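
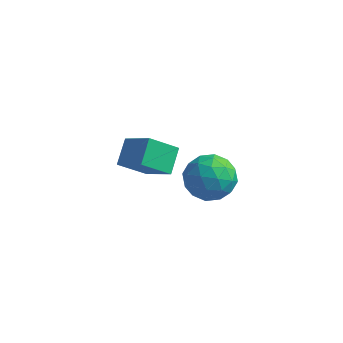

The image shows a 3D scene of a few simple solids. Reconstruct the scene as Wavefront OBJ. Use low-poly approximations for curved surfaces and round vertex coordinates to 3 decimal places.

v -0.706 1.691 -1.489
v -1.636 0.857 -0.554
v -0.888 2.766 -0.71
v -1.819 1.933 0.224
v 0.679 1.227 -0.524
v -0.252 0.394 0.41
v 0.496 2.303 0.254
v -0.434 1.469 1.189
v 3.011 -1.005 2.92
v 4.075 -0.652 2.819
v 3.605 -2.688 3.281
v 4.669 -2.335 3.18
v 4.043 -1.993 4.05
v 3.676 -0.953 3.827
v 4.004 -2.387 2.273
v 3.637 -1.347 2.05
v 4.688 -1.506 2.419
v 4.712 -1.262 3.517
v 2.968 -2.078 2.583
v 2.992 -1.834 3.681
v 3.491 -0.681 2.838
v 4.189 -2.659 3.262
v 3.821 -2.458 3.773
v 4.446 -2.251 3.714
v 3.256 -0.858 3.431
v 3.881 -0.65 3.371
v 3.862 -1.439 4.094
v 3.799 -2.69 2.729
v 4.424 -2.482 2.669
v 3.234 -1.089 2.386
v 3.859 -0.882 2.327
v 3.818 -1.901 2.006
v 4.477 -0.975 2.544
v 4.826 -1.964 2.755
v 4.435 -1.995 2.222
v 4.22 -1.383 2.092
v 4.491 -0.832 3.189
v 4.84 -1.821 3.401
v 4.472 -1.62 3.912
v 4.256 -1.009 3.781
v 4.851 -1.334 2.954
v 2.84 -1.519 2.699
v 3.189 -2.508 2.911
v 3.424 -2.331 2.319
v 3.208 -1.72 2.188
v 2.854 -1.376 3.345
v 3.203 -2.365 3.556
v 3.46 -1.957 4.008
v 3.245 -1.345 3.878
v 2.829 -2.006 3.146
f 2 4 1
f 5 2 1
f 1 4 3
f 3 5 1
f 2 8 4
f 6 2 5
f 6 8 2
f 4 8 3
f 7 5 3
f 3 8 7
f 7 6 5
f 8 6 7
f 9 46 25
f 46 20 49
f 25 49 14
f 46 49 25
f 9 25 21
f 25 14 26
f 21 26 10
f 25 26 21
f 9 21 30
f 21 10 31
f 30 31 16
f 21 31 30
f 9 30 42
f 30 16 45
f 42 45 19
f 30 45 42
f 9 42 46
f 42 19 50
f 46 50 20
f 42 50 46
f 10 26 37
f 26 14 40
f 37 40 18
f 26 40 37
f 14 49 27
f 49 20 48
f 27 48 13
f 49 48 27
f 20 50 47
f 50 19 43
f 47 43 11
f 50 43 47
f 19 45 44
f 45 16 32
f 44 32 15
f 45 32 44
f 16 31 36
f 31 10 33
f 36 33 17
f 31 33 36
f 12 38 24
f 38 18 39
f 24 39 13
f 38 39 24
f 12 24 22
f 24 13 23
f 22 23 11
f 24 23 22
f 12 22 29
f 22 11 28
f 29 28 15
f 22 28 29
f 12 29 34
f 29 15 35
f 34 35 17
f 29 35 34
f 12 34 38
f 34 17 41
f 38 41 18
f 34 41 38
f 13 39 27
f 39 18 40
f 27 40 14
f 39 40 27
f 11 23 47
f 23 13 48
f 47 48 20
f 23 48 47
f 15 28 44
f 28 11 43
f 44 43 19
f 28 43 44
f 17 35 36
f 35 15 32
f 36 32 16
f 35 32 36
f 18 41 37
f 41 17 33
f 37 33 10
f 41 33 37



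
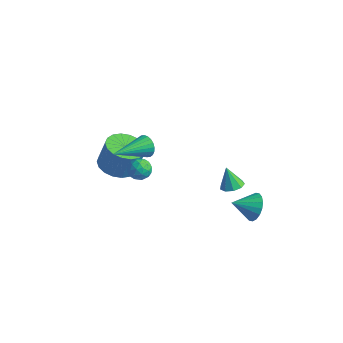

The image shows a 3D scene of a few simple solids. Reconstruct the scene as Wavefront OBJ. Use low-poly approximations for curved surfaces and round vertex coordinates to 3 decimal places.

v -3.569 -1.632 -0.742
v -2.848 -0.917 -1.045
v -2.529 -0.593 0.479
v -3.251 -1.308 0.782
v -3.243 -0.662 -1.017
v -2.925 -0.337 0.507
v -3.704 -0.599 -0.934
v -3.385 -0.274 0.59
v -4.137 -0.74 -0.813
v -3.819 -0.415 0.71
v -4.458 -1.058 -0.678
v -4.14 -0.734 0.845
v -4.603 -1.49 -0.556
v -4.285 -1.166 0.968
v -4.543 -1.95 -0.47
v -4.225 -1.626 1.053
v -4.291 -2.347 -0.439
v -3.972 -2.023 1.085
v -3.895 -2.603 -0.467
v -3.577 -2.278 1.057
v -3.435 -2.666 -0.55
v -3.116 -2.341 0.974
v -3.001 -2.525 -0.67
v -2.683 -2.2 0.853
v -2.68 -2.206 -0.805
v -2.362 -1.882 0.718
v -2.535 -1.774 -0.928
v -2.217 -1.45 0.596
v -2.595 -1.314 -1.013
v -2.277 -0.99 0.51
v -0.893 -2.092 1.168
v -0.377 -2.456 1.368
v -1.563 -2.864 1.492
v -1.047 -3.228 1.692
v -1.204 -2.671 2.015
v -0.791 -2.194 1.814
v -1.149 -3.126 1.046
v -0.736 -2.649 0.845
v -0.535 -3.095 1.293
v -0.569 -2.814 1.891
v -1.371 -2.506 0.969
v -1.405 -2.225 1.567
v -0.576 -2.207 1.239
v -1.364 -3.113 1.621
v -1.456 -2.786 1.81
v -1.153 -3 1.928
v -0.819 -2.052 1.502
v -0.516 -2.266 1.619
v -1.002 -2.393 1.999
v -1.424 -3.054 1.241
v -1.121 -3.268 1.358
v -0.787 -2.32 0.932
v -0.484 -2.534 1.05
v -0.938 -2.927 0.861
v -0.366 -2.796 1.313
v -0.76 -3.249 1.503
v -0.82 -3.19 1.123
v -0.577 -2.909 1.006
v -0.386 -2.631 1.665
v -0.78 -3.084 1.855
v -0.872 -2.757 2.045
v -0.629 -2.476 1.927
v -0.479 -3.006 1.62
v -1.16 -2.236 1.005
v -1.554 -2.689 1.195
v -1.311 -2.844 0.933
v -1.068 -2.563 0.815
v -1.18 -2.071 1.357
v -1.574 -2.524 1.547
v -1.363 -2.411 1.854
v -1.12 -2.13 1.737
v -1.461 -2.314 1.24
v 0.604 2.483 -2.685
v 1.078 2.907 -2.511
v 0.136 2.517 -1.495
v 0.716 3.133 -2.66
v 0.302 3.054 -2.821
v 0.029 2.708 -2.918
v 0.025 2.257 -2.907
v 0.292 1.911 -2.792
v 0.705 1.833 -2.627
v 1.071 2.059 -2.49
v 1.218 2.483 -2.444
v -0.775 -2.404 3.236
v -0.501 -2.604 2.682
v -1.045 -4.356 3.804
v -0.299 -2.587 2.834
v -0.169 -2.543 3.047
v -0.132 -2.478 3.289
v -0.192 -2.401 3.523
v -0.342 -2.325 3.714
v -0.557 -2.261 3.831
v -0.806 -2.219 3.858
v -1.05 -2.205 3.791
v -1.252 -2.222 3.638
v -1.382 -2.266 3.425
v -1.419 -2.331 3.183
v -1.359 -2.408 2.949
v -1.209 -2.484 2.758
v -0.994 -2.547 2.641
v -0.745 -2.59 2.614
v 3.007 1.412 -1.993
v 3.675 1.225 -1.502
v 2.313 0.468 -1.407
v 3.492 1.486 -1.299
v 3.213 1.732 -1.233
v 2.893 1.915 -1.318
v 2.595 1.999 -1.536
v 2.38 1.966 -1.845
v 2.288 1.823 -2.184
v 2.339 1.599 -2.484
v 2.523 1.338 -2.687
v 2.802 1.091 -2.753
v 3.122 0.908 -2.668
v 3.419 0.825 -2.449
v 3.635 0.858 -2.14
v 3.726 1.001 -1.802
f 2 1 5
f 2 5 3
f 3 5 6
f 3 6 4
f 5 1 7
f 5 7 6
f 6 7 8
f 6 8 4
f 7 1 9
f 7 9 8
f 8 9 10
f 8 10 4
f 9 1 11
f 9 11 10
f 10 11 12
f 10 12 4
f 11 1 13
f 11 13 12
f 12 13 14
f 12 14 4
f 13 1 15
f 13 15 14
f 14 15 16
f 14 16 4
f 15 1 17
f 15 17 16
f 16 17 18
f 16 18 4
f 17 1 19
f 17 19 18
f 18 19 20
f 18 20 4
f 19 1 21
f 19 21 20
f 20 21 22
f 20 22 4
f 21 1 23
f 21 23 22
f 22 23 24
f 22 24 4
f 23 1 25
f 23 25 24
f 24 25 26
f 24 26 4
f 25 1 27
f 25 27 26
f 26 27 28
f 26 28 4
f 27 1 29
f 27 29 28
f 28 29 30
f 28 30 4
f 29 1 2
f 29 2 30
f 30 2 3
f 30 3 4
f 31 68 47
f 68 42 71
f 47 71 36
f 68 71 47
f 31 47 43
f 47 36 48
f 43 48 32
f 47 48 43
f 31 43 52
f 43 32 53
f 52 53 38
f 43 53 52
f 31 52 64
f 52 38 67
f 64 67 41
f 52 67 64
f 31 64 68
f 64 41 72
f 68 72 42
f 64 72 68
f 32 48 59
f 48 36 62
f 59 62 40
f 48 62 59
f 36 71 49
f 71 42 70
f 49 70 35
f 71 70 49
f 42 72 69
f 72 41 65
f 69 65 33
f 72 65 69
f 41 67 66
f 67 38 54
f 66 54 37
f 67 54 66
f 38 53 58
f 53 32 55
f 58 55 39
f 53 55 58
f 34 60 46
f 60 40 61
f 46 61 35
f 60 61 46
f 34 46 44
f 46 35 45
f 44 45 33
f 46 45 44
f 34 44 51
f 44 33 50
f 51 50 37
f 44 50 51
f 34 51 56
f 51 37 57
f 56 57 39
f 51 57 56
f 34 56 60
f 56 39 63
f 60 63 40
f 56 63 60
f 35 61 49
f 61 40 62
f 49 62 36
f 61 62 49
f 33 45 69
f 45 35 70
f 69 70 42
f 45 70 69
f 37 50 66
f 50 33 65
f 66 65 41
f 50 65 66
f 39 57 58
f 57 37 54
f 58 54 38
f 57 54 58
f 40 63 59
f 63 39 55
f 59 55 32
f 63 55 59
f 74 73 76
f 74 76 75
f 76 73 77
f 76 77 75
f 77 73 78
f 77 78 75
f 78 73 79
f 78 79 75
f 79 73 80
f 79 80 75
f 80 73 81
f 80 81 75
f 81 73 82
f 81 82 75
f 82 73 83
f 82 83 75
f 83 73 74
f 83 74 75
f 85 84 87
f 85 87 86
f 87 84 88
f 87 88 86
f 88 84 89
f 88 89 86
f 89 84 90
f 89 90 86
f 90 84 91
f 90 91 86
f 91 84 92
f 91 92 86
f 92 84 93
f 92 93 86
f 93 84 94
f 93 94 86
f 94 84 95
f 94 95 86
f 95 84 96
f 95 96 86
f 96 84 97
f 96 97 86
f 97 84 98
f 97 98 86
f 98 84 99
f 98 99 86
f 99 84 100
f 99 100 86
f 100 84 101
f 100 101 86
f 101 84 85
f 101 85 86
f 103 102 105
f 103 105 104
f 105 102 106
f 105 106 104
f 106 102 107
f 106 107 104
f 107 102 108
f 107 108 104
f 108 102 109
f 108 109 104
f 109 102 110
f 109 110 104
f 110 102 111
f 110 111 104
f 111 102 112
f 111 112 104
f 112 102 113
f 112 113 104
f 113 102 114
f 113 114 104
f 114 102 115
f 114 115 104
f 115 102 116
f 115 116 104
f 116 102 117
f 116 117 104
f 117 102 103
f 117 103 104



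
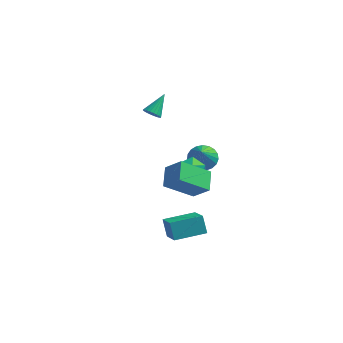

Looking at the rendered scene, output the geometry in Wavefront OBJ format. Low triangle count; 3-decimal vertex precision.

v -0.917 4.347 -1.331
v -0.537 3.734 -1.853
v -0.703 3.233 0.131
v -0.245 3.934 -1.744
v -0.069 4.205 -1.563
v -0.04 4.5 -1.342
v -0.162 4.769 -1.119
v -0.415 4.965 -0.933
v -0.754 5.054 -0.816
v -1.122 5.021 -0.787
v -1.454 4.871 -0.853
v -1.693 4.631 -1.001
v -1.798 4.341 -1.207
v -1.75 4.053 -1.433
v -1.559 3.815 -1.642
v -1.256 3.669 -1.798
v -0.894 3.641 -1.872
v -1.104 1.205 0.777
v -0.54 1.049 1.452
v -0.44 0.191 -0.012
v 0.124 0.035 0.663
v -0.737 -0.193 0.738
v -1.147 0.434 1.226
v 0.167 0.806 0.214
v -0.243 1.433 0.702
v 0.246 0.802 1.105
v -0.314 0.184 1.428
v -0.666 1.056 0.012
v -1.226 0.438 0.335
v -0.775 -2.905 -2.108
v -0.024 -4.027 -1.269
v -1.156 -2.45 -1.158
v -0.405 -3.572 -0.319
v 0.705 -1.848 -2.021
v 1.456 -2.97 -1.182
v 0.324 -1.393 -1.071
v 1.075 -2.515 -0.232
v -3.538 3.215 2.75
v -3.322 2.844 3.126
v -3.162 4.365 3.67
v -3.144 2.887 2.999
v -3.026 2.979 2.835
v -2.986 3.108 2.658
v -3.03 3.253 2.495
v -3.151 3.391 2.371
v -3.331 3.503 2.304
v -3.543 3.572 2.306
v -3.754 3.585 2.375
v -3.932 3.543 2.501
v -4.05 3.45 2.665
v -4.09 3.322 2.842
v -4.046 3.177 3.005
v -3.925 3.038 3.13
v -3.745 2.926 3.196
v -3.533 2.858 3.195
v -0.881 -3.184 2.309
v 0.06 -3.402 3.223
v -1.137 -2.029 2.848
v -0.196 -2.247 3.762
v 0.496 -2.313 1.098
v 1.437 -2.531 2.012
v 0.24 -1.158 1.637
v 1.181 -1.376 2.551
f 2 1 4
f 2 4 3
f 4 1 5
f 4 5 3
f 5 1 6
f 5 6 3
f 6 1 7
f 6 7 3
f 7 1 8
f 7 8 3
f 8 1 9
f 8 9 3
f 9 1 10
f 9 10 3
f 10 1 11
f 10 11 3
f 11 1 12
f 11 12 3
f 12 1 13
f 12 13 3
f 13 1 14
f 13 14 3
f 14 1 15
f 14 15 3
f 15 1 16
f 15 16 3
f 16 1 17
f 16 17 3
f 17 1 2
f 17 2 3
f 18 29 23
f 18 23 19
f 18 19 25
f 18 25 28
f 18 28 29
f 19 23 27
f 23 29 22
f 29 28 20
f 28 25 24
f 25 19 26
f 21 27 22
f 21 22 20
f 21 20 24
f 21 24 26
f 21 26 27
f 22 27 23
f 20 22 29
f 24 20 28
f 26 24 25
f 27 26 19
f 31 33 30
f 34 31 30
f 30 33 32
f 32 34 30
f 31 37 33
f 35 31 34
f 35 37 31
f 33 37 32
f 36 34 32
f 32 37 36
f 36 35 34
f 37 35 36
f 39 38 41
f 39 41 40
f 41 38 42
f 41 42 40
f 42 38 43
f 42 43 40
f 43 38 44
f 43 44 40
f 44 38 45
f 44 45 40
f 45 38 46
f 45 46 40
f 46 38 47
f 46 47 40
f 47 38 48
f 47 48 40
f 48 38 49
f 48 49 40
f 49 38 50
f 49 50 40
f 50 38 51
f 50 51 40
f 51 38 52
f 51 52 40
f 52 38 53
f 52 53 40
f 53 38 54
f 53 54 40
f 54 38 55
f 54 55 40
f 55 38 39
f 55 39 40
f 57 59 56
f 60 57 56
f 56 59 58
f 58 60 56
f 57 63 59
f 61 57 60
f 61 63 57
f 59 63 58
f 62 60 58
f 58 63 62
f 62 61 60
f 63 61 62



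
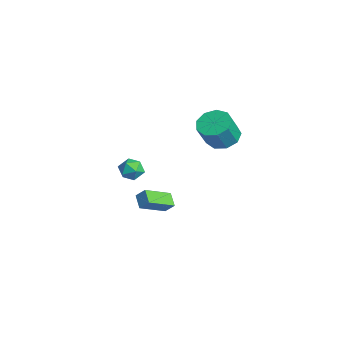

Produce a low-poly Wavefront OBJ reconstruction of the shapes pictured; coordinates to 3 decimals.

v 2.248 3.341 2.647
v 2.835 2.652 2.096
v 3.38 1.929 3.583
v 2.792 2.619 4.133
v 3.223 3.246 2.243
v 3.768 2.524 3.73
v 3.155 3.885 2.579
v 3.699 3.163 4.065
v 2.662 4.27 2.946
v 3.206 3.547 4.433
v 1.975 4.22 3.174
v 2.52 3.497 4.66
v 1.416 3.758 3.154
v 1.961 3.036 4.641
v 1.246 3.102 2.898
v 1.791 2.38 4.384
v 1.545 2.557 2.524
v 2.089 1.835 4.01
v 2.172 2.38 2.207
v 2.717 1.657 3.693
v -1.258 0.743 -4.225
v -0.728 -0.929 -3.33
v -0.874 1.198 -3.604
v -0.344 -0.475 -2.708
v -0.396 0.735 -4.752
v 0.134 -0.938 -3.856
v -0.012 1.189 -4.13
v 0.518 -0.483 -3.235
v 1.126 -1.127 0.455
v 1.692 -1.294 1.025
v 1.468 -2.226 -0.205
v 2.034 -2.393 0.365
v 1.237 -2.446 0.551
v 1.026 -1.767 0.959
v 2.134 -1.753 -0.139
v 1.923 -1.074 0.269
v 2.315 -1.681 0.658
v 1.76 -2.109 1.084
v 1.4 -1.411 -0.264
v 0.845 -1.839 0.162
f 2 1 5
f 2 5 3
f 3 5 6
f 3 6 4
f 5 1 7
f 5 7 6
f 6 7 8
f 6 8 4
f 7 1 9
f 7 9 8
f 8 9 10
f 8 10 4
f 9 1 11
f 9 11 10
f 10 11 12
f 10 12 4
f 11 1 13
f 11 13 12
f 12 13 14
f 12 14 4
f 13 1 15
f 13 15 14
f 14 15 16
f 14 16 4
f 15 1 17
f 15 17 16
f 16 17 18
f 16 18 4
f 17 1 19
f 17 19 18
f 18 19 20
f 18 20 4
f 19 1 2
f 19 2 20
f 20 2 3
f 20 3 4
f 22 24 21
f 25 22 21
f 21 24 23
f 23 25 21
f 22 28 24
f 26 22 25
f 26 28 22
f 24 28 23
f 27 25 23
f 23 28 27
f 27 26 25
f 28 26 27
f 29 40 34
f 29 34 30
f 29 30 36
f 29 36 39
f 29 39 40
f 30 34 38
f 34 40 33
f 40 39 31
f 39 36 35
f 36 30 37
f 32 38 33
f 32 33 31
f 32 31 35
f 32 35 37
f 32 37 38
f 33 38 34
f 31 33 40
f 35 31 39
f 37 35 36
f 38 37 30



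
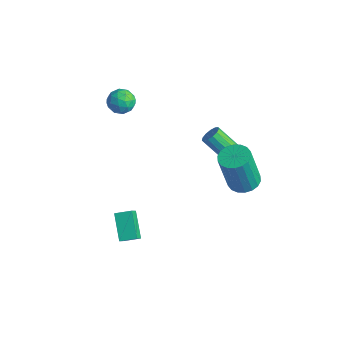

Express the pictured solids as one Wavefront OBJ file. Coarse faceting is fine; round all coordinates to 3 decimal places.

v 0.881 -2.393 -4.462
v 1.217 -2.882 -3.785
v -0.144 -1.873 -3.578
v 0.192 -2.362 -2.901
v 1.368 -1.778 -4.259
v 1.704 -2.267 -3.582
v 0.343 -1.258 -3.375
v 0.679 -1.747 -2.698
v -1.803 0.21 1.917
v -1.363 -0.263 2.197
v -2.617 -0.117 2.643
v -2.177 -0.59 2.923
v -2.063 0.098 3.021
v -1.559 0.3 2.572
v -2.421 -0.68 2.268
v -1.917 -0.478 1.819
v -1.745 -0.813 2.414
v -1.523 -0.333 2.879
v -2.457 -0.047 1.961
v -2.235 0.433 2.426
v -1.511 0.002 1.993
v -2.469 -0.382 2.847
v -2.402 0.022 2.904
v -2.143 -0.256 3.069
v -1.627 0.334 2.213
v -1.368 0.055 2.378
v -1.78 0.267 2.862
v -2.612 -0.435 2.462
v -2.353 -0.714 2.627
v -1.837 -0.124 1.771
v -1.578 -0.402 1.936
v -2.2 -0.647 1.978
v -1.477 -0.599 2.285
v -1.956 -0.792 2.712
v -2.099 -0.845 2.327
v -1.803 -0.726 2.064
v -1.347 -0.317 2.559
v -1.826 -0.509 2.986
v -1.759 -0.105 3.043
v -1.462 0.014 2.779
v -1.572 -0.64 2.686
v -2.154 0.129 1.854
v -2.633 -0.063 2.281
v -2.518 -0.394 2.061
v -2.221 -0.275 1.797
v -2.024 0.412 2.128
v -2.503 0.219 2.555
v -2.177 0.346 2.776
v -1.881 0.465 2.513
v -2.408 0.26 2.154
v 3.783 2.18 -0.405
v 4.385 1.718 -0.454
v 4.198 1.258 1.576
v 3.597 1.72 1.625
v 4.525 2.015 -0.374
v 4.338 1.555 1.656
v 4.518 2.345 -0.3
v 4.331 1.885 1.73
v 4.365 2.642 -0.247
v 4.179 2.182 1.783
v 4.098 2.848 -0.225
v 3.911 2.388 1.805
v 3.768 2.921 -0.239
v 3.581 2.461 1.792
v 3.441 2.848 -0.285
v 3.254 2.388 1.745
v 3.182 2.642 -0.356
v 2.995 2.182 1.674
v 3.042 2.345 -0.436
v 2.855 1.885 1.594
v 3.049 2.015 -0.51
v 2.862 1.555 1.52
v 3.201 1.718 -0.563
v 3.015 1.258 1.467
v 3.469 1.512 -0.585
v 3.282 1.052 1.445
v 3.799 1.439 -0.572
v 3.612 0.979 1.459
v 4.126 1.512 -0.525
v 3.939 1.052 1.505
v 1.189 3.61 -1.408
v 1.394 3.937 -1.058
v 0.495 3.476 -0.103
v 0.291 3.15 -0.452
v 1.177 4.083 -1.191
v 0.278 3.623 -0.236
v 0.965 4.079 -1.393
v 0.066 3.619 -0.438
v 0.824 3.926 -1.599
v -0.075 3.466 -0.644
v 0.799 3.673 -1.745
v -0.1 3.213 -0.79
v 0.898 3.4 -1.783
v -0.001 2.94 -0.828
v 1.089 3.194 -1.702
v 0.19 2.733 -0.747
v 1.313 3.12 -1.528
v 0.414 2.659 -0.573
v 1.497 3.201 -1.315
v 0.598 2.741 -0.36
v 1.584 3.413 -1.132
v 0.685 2.952 -0.177
v 1.545 3.687 -1.036
v 0.646 3.226 -0.081
f 2 4 1
f 5 2 1
f 1 4 3
f 3 5 1
f 2 8 4
f 6 2 5
f 6 8 2
f 4 8 3
f 7 5 3
f 3 8 7
f 7 6 5
f 8 6 7
f 9 46 25
f 46 20 49
f 25 49 14
f 46 49 25
f 9 25 21
f 25 14 26
f 21 26 10
f 25 26 21
f 9 21 30
f 21 10 31
f 30 31 16
f 21 31 30
f 9 30 42
f 30 16 45
f 42 45 19
f 30 45 42
f 9 42 46
f 42 19 50
f 46 50 20
f 42 50 46
f 10 26 37
f 26 14 40
f 37 40 18
f 26 40 37
f 14 49 27
f 49 20 48
f 27 48 13
f 49 48 27
f 20 50 47
f 50 19 43
f 47 43 11
f 50 43 47
f 19 45 44
f 45 16 32
f 44 32 15
f 45 32 44
f 16 31 36
f 31 10 33
f 36 33 17
f 31 33 36
f 12 38 24
f 38 18 39
f 24 39 13
f 38 39 24
f 12 24 22
f 24 13 23
f 22 23 11
f 24 23 22
f 12 22 29
f 22 11 28
f 29 28 15
f 22 28 29
f 12 29 34
f 29 15 35
f 34 35 17
f 29 35 34
f 12 34 38
f 34 17 41
f 38 41 18
f 34 41 38
f 13 39 27
f 39 18 40
f 27 40 14
f 39 40 27
f 11 23 47
f 23 13 48
f 47 48 20
f 23 48 47
f 15 28 44
f 28 11 43
f 44 43 19
f 28 43 44
f 17 35 36
f 35 15 32
f 36 32 16
f 35 32 36
f 18 41 37
f 41 17 33
f 37 33 10
f 41 33 37
f 52 51 55
f 52 55 53
f 53 55 56
f 53 56 54
f 55 51 57
f 55 57 56
f 56 57 58
f 56 58 54
f 57 51 59
f 57 59 58
f 58 59 60
f 58 60 54
f 59 51 61
f 59 61 60
f 60 61 62
f 60 62 54
f 61 51 63
f 61 63 62
f 62 63 64
f 62 64 54
f 63 51 65
f 63 65 64
f 64 65 66
f 64 66 54
f 65 51 67
f 65 67 66
f 66 67 68
f 66 68 54
f 67 51 69
f 67 69 68
f 68 69 70
f 68 70 54
f 69 51 71
f 69 71 70
f 70 71 72
f 70 72 54
f 71 51 73
f 71 73 72
f 72 73 74
f 72 74 54
f 73 51 75
f 73 75 74
f 74 75 76
f 74 76 54
f 75 51 77
f 75 77 76
f 76 77 78
f 76 78 54
f 77 51 79
f 77 79 78
f 78 79 80
f 78 80 54
f 79 51 52
f 79 52 80
f 80 52 53
f 80 53 54
f 82 81 85
f 82 85 83
f 83 85 86
f 83 86 84
f 85 81 87
f 85 87 86
f 86 87 88
f 86 88 84
f 87 81 89
f 87 89 88
f 88 89 90
f 88 90 84
f 89 81 91
f 89 91 90
f 90 91 92
f 90 92 84
f 91 81 93
f 91 93 92
f 92 93 94
f 92 94 84
f 93 81 95
f 93 95 94
f 94 95 96
f 94 96 84
f 95 81 97
f 95 97 96
f 96 97 98
f 96 98 84
f 97 81 99
f 97 99 98
f 98 99 100
f 98 100 84
f 99 81 101
f 99 101 100
f 100 101 102
f 100 102 84
f 101 81 103
f 101 103 102
f 102 103 104
f 102 104 84
f 103 81 82
f 103 82 104
f 104 82 83
f 104 83 84



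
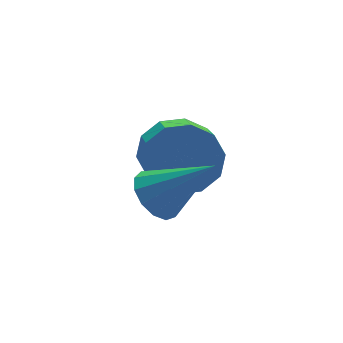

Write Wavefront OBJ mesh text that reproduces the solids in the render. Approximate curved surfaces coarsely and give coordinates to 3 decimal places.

v -0.989 -1.551 0.765
v -0.48 -0.957 0.662
v 0.209 -2.349 2.095
v -0.756 -0.83 0.987
v -1.106 -0.932 1.242
v -1.42 -1.231 1.345
v -1.597 -1.632 1.264
v -1.58 -2.007 1.025
v -1.377 -2.237 0.703
v -1.05 -2.25 0.401
v -0.704 -2.041 0.214
v -0.449 -1.677 0.203
v -0.365 -1.272 0.369
v 0.871 1.225 -0.383
v 1.903 0.913 -0.32
v 1.441 -0.436 0.586
v 0.409 -0.125 0.523
v 1.775 1.308 0.202
v 1.313 -0.042 1.108
v 1.301 1.671 0.501
v 0.839 0.321 1.407
v 0.663 1.864 0.463
v 0.201 0.514 1.369
v 0.105 1.812 0.101
v -0.357 0.462 1.007
v -0.161 1.536 -0.446
v -0.623 0.187 0.46
v -0.033 1.142 -0.968
v -0.495 -0.208 -0.062
v 0.441 0.779 -1.267
v -0.021 -0.571 -0.361
v 1.079 0.586 -1.229
v 0.617 -0.764 -0.323
v 1.637 0.638 -0.867
v 1.175 -0.712 0.039
f 2 1 4
f 2 4 3
f 4 1 5
f 4 5 3
f 5 1 6
f 5 6 3
f 6 1 7
f 6 7 3
f 7 1 8
f 7 8 3
f 8 1 9
f 8 9 3
f 9 1 10
f 9 10 3
f 10 1 11
f 10 11 3
f 11 1 12
f 11 12 3
f 12 1 13
f 12 13 3
f 13 1 2
f 13 2 3
f 15 14 18
f 15 18 16
f 16 18 19
f 16 19 17
f 18 14 20
f 18 20 19
f 19 20 21
f 19 21 17
f 20 14 22
f 20 22 21
f 21 22 23
f 21 23 17
f 22 14 24
f 22 24 23
f 23 24 25
f 23 25 17
f 24 14 26
f 24 26 25
f 25 26 27
f 25 27 17
f 26 14 28
f 26 28 27
f 27 28 29
f 27 29 17
f 28 14 30
f 28 30 29
f 29 30 31
f 29 31 17
f 30 14 32
f 30 32 31
f 31 32 33
f 31 33 17
f 32 14 34
f 32 34 33
f 33 34 35
f 33 35 17
f 34 14 15
f 34 15 35
f 35 15 16
f 35 16 17



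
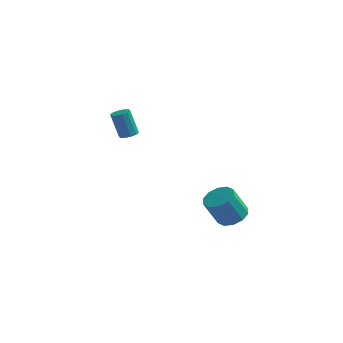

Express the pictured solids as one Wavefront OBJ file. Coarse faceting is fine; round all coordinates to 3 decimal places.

v 3.619 -0.652 -0.405
v 4.238 -0.245 -0.031
v 3.62 -0.6 1.379
v 3.001 -1.008 1.005
v 3.856 0.088 -0.115
v 3.239 -0.267 1.296
v 3.384 0.138 -0.309
v 2.767 -0.217 1.102
v 3.002 -0.114 -0.54
v 2.384 -0.469 0.871
v 2.855 -0.571 -0.719
v 2.237 -0.927 0.691
v 3 -1.06 -0.779
v 2.382 -1.415 0.631
v 3.381 -1.393 -0.696
v 2.764 -1.748 0.715
v 3.853 -1.443 -0.502
v 3.236 -1.798 0.909
v 4.236 -1.191 -0.271
v 3.618 -1.546 1.14
v 4.383 -0.733 -0.091
v 3.765 -1.089 1.319
v -2.751 3.694 1.704
v -2.308 3.493 1.887
v -2.806 3.686 3.3
v -3.249 3.886 3.116
v -2.268 3.811 1.858
v -2.767 4.003 3.271
v -2.413 4.084 1.77
v -2.911 4.276 3.182
v -2.687 4.208 1.656
v -3.185 4.4 3.069
v -2.985 4.135 1.561
v -3.484 4.328 2.973
v -3.194 3.894 1.52
v -3.692 4.087 2.933
v -3.233 3.577 1.549
v -3.732 3.769 2.962
v -3.089 3.304 1.638
v -3.587 3.496 3.05
v -2.815 3.18 1.751
v -3.313 3.372 3.164
v -2.516 3.252 1.847
v -3.015 3.445 3.259
f 2 1 5
f 2 5 3
f 3 5 6
f 3 6 4
f 5 1 7
f 5 7 6
f 6 7 8
f 6 8 4
f 7 1 9
f 7 9 8
f 8 9 10
f 8 10 4
f 9 1 11
f 9 11 10
f 10 11 12
f 10 12 4
f 11 1 13
f 11 13 12
f 12 13 14
f 12 14 4
f 13 1 15
f 13 15 14
f 14 15 16
f 14 16 4
f 15 1 17
f 15 17 16
f 16 17 18
f 16 18 4
f 17 1 19
f 17 19 18
f 18 19 20
f 18 20 4
f 19 1 21
f 19 21 20
f 20 21 22
f 20 22 4
f 21 1 2
f 21 2 22
f 22 2 3
f 22 3 4
f 24 23 27
f 24 27 25
f 25 27 28
f 25 28 26
f 27 23 29
f 27 29 28
f 28 29 30
f 28 30 26
f 29 23 31
f 29 31 30
f 30 31 32
f 30 32 26
f 31 23 33
f 31 33 32
f 32 33 34
f 32 34 26
f 33 23 35
f 33 35 34
f 34 35 36
f 34 36 26
f 35 23 37
f 35 37 36
f 36 37 38
f 36 38 26
f 37 23 39
f 37 39 38
f 38 39 40
f 38 40 26
f 39 23 41
f 39 41 40
f 40 41 42
f 40 42 26
f 41 23 43
f 41 43 42
f 42 43 44
f 42 44 26
f 43 23 24
f 43 24 44
f 44 24 25
f 44 25 26



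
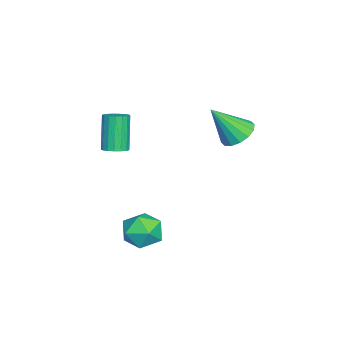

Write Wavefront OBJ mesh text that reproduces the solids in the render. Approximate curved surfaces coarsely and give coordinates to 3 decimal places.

v 1.968 -0.727 3.125
v 2.345 -1.133 3.256
v 1.67 -1.239 4.867
v 1.292 -0.833 4.735
v 2.472 -0.902 3.325
v 1.797 -1.008 4.935
v 2.483 -0.63 3.347
v 1.808 -0.736 4.958
v 2.377 -0.381 3.319
v 1.701 -0.487 4.93
v 2.176 -0.21 3.246
v 1.5 -0.317 4.857
v 1.928 -0.159 3.145
v 1.252 -0.265 4.756
v 1.689 -0.237 3.04
v 1.013 -0.343 4.651
v 1.514 -0.428 2.954
v 0.838 -0.534 4.565
v 1.443 -0.687 2.907
v 0.767 -0.793 4.518
v 1.492 -0.955 2.91
v 0.816 -1.061 4.521
v 1.65 -1.171 2.962
v 0.974 -1.277 4.573
v 1.881 -1.286 3.051
v 1.205 -1.392 4.662
v 2.132 -1.272 3.158
v 1.456 -1.378 4.768
v 3.017 1.403 -1.319
v 3.572 0.625 -1.523
v 2.068 0.495 -0.437
v 2.623 -0.283 -0.641
v 2.973 0.431 -0.072
v 3.559 0.992 -0.617
v 2.081 0.128 -1.343
v 2.667 0.689 -1.888
v 2.994 -0.164 -1.538
v 3.545 0.024 -0.752
v 2.095 1.096 -1.208
v 2.646 1.284 -0.422
v -1.622 3.62 2.529
v -0.823 3.51 2.232
v -1.198 2.54 4.071
v -0.803 3.877 2.483
v -1.002 4.175 2.747
v -1.368 4.324 2.952
v -1.802 4.285 3.044
v -2.187 4.068 2.998
v -2.422 3.73 2.826
v -2.442 3.363 2.575
v -2.242 3.065 2.311
v -1.877 2.916 2.106
v -1.443 2.955 2.014
v -1.057 3.173 2.06
f 2 1 5
f 2 5 3
f 3 5 6
f 3 6 4
f 5 1 7
f 5 7 6
f 6 7 8
f 6 8 4
f 7 1 9
f 7 9 8
f 8 9 10
f 8 10 4
f 9 1 11
f 9 11 10
f 10 11 12
f 10 12 4
f 11 1 13
f 11 13 12
f 12 13 14
f 12 14 4
f 13 1 15
f 13 15 14
f 14 15 16
f 14 16 4
f 15 1 17
f 15 17 16
f 16 17 18
f 16 18 4
f 17 1 19
f 17 19 18
f 18 19 20
f 18 20 4
f 19 1 21
f 19 21 20
f 20 21 22
f 20 22 4
f 21 1 23
f 21 23 22
f 22 23 24
f 22 24 4
f 23 1 25
f 23 25 24
f 24 25 26
f 24 26 4
f 25 1 27
f 25 27 26
f 26 27 28
f 26 28 4
f 27 1 2
f 27 2 28
f 28 2 3
f 28 3 4
f 29 40 34
f 29 34 30
f 29 30 36
f 29 36 39
f 29 39 40
f 30 34 38
f 34 40 33
f 40 39 31
f 39 36 35
f 36 30 37
f 32 38 33
f 32 33 31
f 32 31 35
f 32 35 37
f 32 37 38
f 33 38 34
f 31 33 40
f 35 31 39
f 37 35 36
f 38 37 30
f 42 41 44
f 42 44 43
f 44 41 45
f 44 45 43
f 45 41 46
f 45 46 43
f 46 41 47
f 46 47 43
f 47 41 48
f 47 48 43
f 48 41 49
f 48 49 43
f 49 41 50
f 49 50 43
f 50 41 51
f 50 51 43
f 51 41 52
f 51 52 43
f 52 41 53
f 52 53 43
f 53 41 54
f 53 54 43
f 54 41 42
f 54 42 43



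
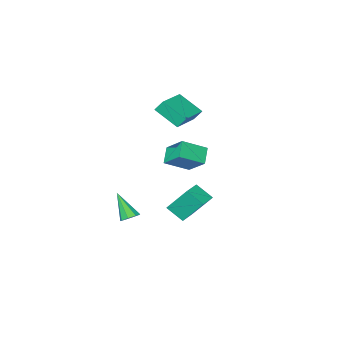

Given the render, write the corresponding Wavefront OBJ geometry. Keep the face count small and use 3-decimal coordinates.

v 2.939 -2.148 -4.594
v 3.393 -2.444 -4.852
v 3.101 -3.232 -3.066
v 3.535 -2.081 -4.609
v 3.329 -1.757 -4.358
v 2.894 -1.662 -4.244
v 2.486 -1.851 -4.335
v 2.343 -2.214 -4.578
v 2.55 -2.538 -4.83
v 2.984 -2.633 -4.943
v 0.355 1.993 -2.066
v 0.839 1.153 -1.293
v 1.413 2.639 -2.027
v 1.897 1.799 -1.253
v 1.003 1.021 -3.527
v 1.487 0.181 -2.753
v 2.061 1.667 -3.487
v 2.545 0.827 -2.714
v 1.369 -0.903 0.863
v 1.286 0.453 1.818
v 0.003 -0.492 0.161
v -0.08 0.864 1.116
v 1.96 -0.304 0.064
v 1.877 1.052 1.019
v 0.594 0.107 -0.638
v 0.511 1.463 0.317
v -0.271 -2.893 3.242
v -0.565 -2.511 3.893
v -0.905 -1.637 2.218
v -1.199 -1.255 2.869
v 1.539 -1.825 3.431
v 1.245 -1.443 4.082
v 0.905 -0.569 2.407
v 0.611 -0.187 3.058
f 2 1 4
f 2 4 3
f 4 1 5
f 4 5 3
f 5 1 6
f 5 6 3
f 6 1 7
f 6 7 3
f 7 1 8
f 7 8 3
f 8 1 9
f 8 9 3
f 9 1 10
f 9 10 3
f 10 1 2
f 10 2 3
f 12 14 11
f 15 12 11
f 11 14 13
f 13 15 11
f 12 18 14
f 16 12 15
f 16 18 12
f 14 18 13
f 17 15 13
f 13 18 17
f 17 16 15
f 18 16 17
f 20 22 19
f 23 20 19
f 19 22 21
f 21 23 19
f 20 26 22
f 24 20 23
f 24 26 20
f 22 26 21
f 25 23 21
f 21 26 25
f 25 24 23
f 26 24 25
f 28 30 27
f 31 28 27
f 27 30 29
f 29 31 27
f 28 34 30
f 32 28 31
f 32 34 28
f 30 34 29
f 33 31 29
f 29 34 33
f 33 32 31
f 34 32 33



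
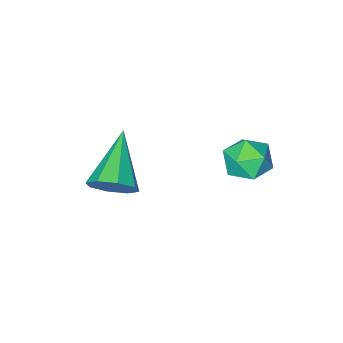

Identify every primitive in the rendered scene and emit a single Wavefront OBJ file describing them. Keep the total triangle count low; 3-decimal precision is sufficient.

v 2.391 -2.483 2.77
v 2.892 -2.845 2.935
v 1.409 -3.477 3.57
v 2.8 -2.491 3.261
v 2.468 -2.133 3.3
v 2.091 -1.98 3.028
v 1.889 -2.121 2.604
v 1.981 -2.475 2.278
v 2.313 -2.833 2.24
v 2.69 -2.986 2.512
v -0.552 -0.578 3.802
v -0.187 -0.491 3.256
v -0.693 -1.609 3.544
v -0.328 -1.522 2.998
v -0.042 -1.497 3.595
v 0.045 -0.86 3.754
v -0.925 -1.24 3.046
v -0.838 -0.603 3.205
v -0.418 -0.9 2.789
v 0.128 -1.059 3.128
v -1.008 -1.041 3.672
v -0.462 -1.2 4.011
f 2 1 4
f 2 4 3
f 4 1 5
f 4 5 3
f 5 1 6
f 5 6 3
f 6 1 7
f 6 7 3
f 7 1 8
f 7 8 3
f 8 1 9
f 8 9 3
f 9 1 10
f 9 10 3
f 10 1 2
f 10 2 3
f 11 22 16
f 11 16 12
f 11 12 18
f 11 18 21
f 11 21 22
f 12 16 20
f 16 22 15
f 22 21 13
f 21 18 17
f 18 12 19
f 14 20 15
f 14 15 13
f 14 13 17
f 14 17 19
f 14 19 20
f 15 20 16
f 13 15 22
f 17 13 21
f 19 17 18
f 20 19 12



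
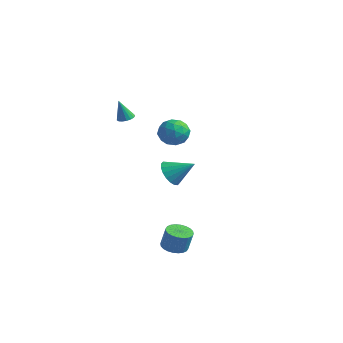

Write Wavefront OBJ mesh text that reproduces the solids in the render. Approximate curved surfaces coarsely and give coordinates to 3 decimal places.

v 1.481 -2.023 -4.241
v 1.989 -1.514 -4.412
v 2.328 -1.448 -3.211
v 1.819 -1.957 -3.039
v 1.76 -1.348 -4.357
v 2.099 -1.281 -3.155
v 1.488 -1.284 -4.283
v 1.827 -1.218 -3.082
v 1.215 -1.334 -4.204
v 1.553 -1.267 -3.002
v 0.982 -1.488 -4.13
v 1.321 -1.421 -2.928
v 0.825 -1.723 -4.072
v 1.164 -1.657 -2.871
v 0.768 -2.005 -4.041
v 1.107 -1.938 -2.839
v 0.82 -2.289 -4.04
v 1.159 -2.223 -2.838
v 0.972 -2.532 -4.069
v 1.311 -2.466 -2.868
v 1.201 -2.699 -4.125
v 1.54 -2.632 -2.923
v 1.473 -2.762 -4.198
v 1.812 -2.696 -2.997
v 1.747 -2.713 -4.278
v 2.085 -2.646 -3.076
v 1.979 -2.559 -4.352
v 2.318 -2.492 -3.15
v 2.136 -2.323 -4.409
v 2.475 -2.257 -3.208
v 2.193 -2.042 -4.441
v 2.532 -1.975 -3.239
v 2.141 -1.757 -4.442
v 2.48 -1.691 -3.24
v -0.661 -0.37 -0.143
v -0.043 -0.646 -0.705
v 0.421 0.37 0.683
v -0.157 -0.306 -0.862
v -0.371 0.022 -0.875
v -0.642 0.272 -0.744
v -0.917 0.395 -0.494
v -1.141 0.367 -0.174
v -1.271 0.192 0.152
v -1.279 -0.094 0.419
v -1.165 -0.435 0.575
v -0.952 -0.763 0.589
v -0.68 -1.013 0.458
v -0.405 -1.136 0.207
v -0.181 -1.107 -0.112
v -0.052 -0.932 -0.438
v -4.427 3.115 1.211
v -3.735 3.142 1.886
v -3.625 2.018 0.434
v -2.933 2.045 1.109
v -3.805 1.683 1.324
v -4.3 2.362 1.804
v -3.06 2.798 0.516
v -3.555 3.477 0.996
v -2.89 2.946 1.457
v -3.35 2.257 1.956
v -4.01 2.903 0.364
v -4.47 2.214 0.863
v -4.151 3.225 1.617
v -3.209 1.935 0.703
v -3.721 1.722 0.829
v -3.315 1.738 1.226
v -4.483 2.766 1.568
v -4.076 2.782 1.965
v -4.118 1.925 1.635
v -3.284 2.378 0.355
v -2.877 2.394 0.752
v -4.045 3.422 1.094
v -3.639 3.438 1.491
v -3.242 3.235 0.685
v -3.248 3.126 1.761
v -2.777 2.481 1.305
v -2.851 2.924 0.956
v -3.142 3.322 1.238
v -3.518 2.721 2.055
v -3.047 2.076 1.598
v -3.56 1.863 1.724
v -3.851 2.262 2.006
v -3.022 2.606 1.802
v -4.313 3.084 0.722
v -3.842 2.439 0.265
v -3.509 2.898 0.314
v -3.8 3.297 0.596
v -4.583 2.679 1.015
v -4.112 2.034 0.559
v -4.218 1.838 1.082
v -4.509 2.236 1.364
v -4.338 2.554 0.518
v -3.689 -0.84 3.17
v -3.217 -0.679 3.274
v -3.851 -1.2 4.45
v -3.356 -0.482 3.312
v -3.571 -0.367 3.318
v -3.813 -0.36 3.289
v -4.027 -0.463 3.233
v -4.164 -0.653 3.162
v -4.192 -0.886 3.094
v -4.104 -1.108 3.042
v -3.922 -1.268 3.02
v -3.686 -1.331 3.032
v -3.451 -1.281 3.076
v -3.271 -1.13 3.141
v -3.186 -0.913 3.213
f 2 1 5
f 2 5 3
f 3 5 6
f 3 6 4
f 5 1 7
f 5 7 6
f 6 7 8
f 6 8 4
f 7 1 9
f 7 9 8
f 8 9 10
f 8 10 4
f 9 1 11
f 9 11 10
f 10 11 12
f 10 12 4
f 11 1 13
f 11 13 12
f 12 13 14
f 12 14 4
f 13 1 15
f 13 15 14
f 14 15 16
f 14 16 4
f 15 1 17
f 15 17 16
f 16 17 18
f 16 18 4
f 17 1 19
f 17 19 18
f 18 19 20
f 18 20 4
f 19 1 21
f 19 21 20
f 20 21 22
f 20 22 4
f 21 1 23
f 21 23 22
f 22 23 24
f 22 24 4
f 23 1 25
f 23 25 24
f 24 25 26
f 24 26 4
f 25 1 27
f 25 27 26
f 26 27 28
f 26 28 4
f 27 1 29
f 27 29 28
f 28 29 30
f 28 30 4
f 29 1 31
f 29 31 30
f 30 31 32
f 30 32 4
f 31 1 33
f 31 33 32
f 32 33 34
f 32 34 4
f 33 1 2
f 33 2 34
f 34 2 3
f 34 3 4
f 36 35 38
f 36 38 37
f 38 35 39
f 38 39 37
f 39 35 40
f 39 40 37
f 40 35 41
f 40 41 37
f 41 35 42
f 41 42 37
f 42 35 43
f 42 43 37
f 43 35 44
f 43 44 37
f 44 35 45
f 44 45 37
f 45 35 46
f 45 46 37
f 46 35 47
f 46 47 37
f 47 35 48
f 47 48 37
f 48 35 49
f 48 49 37
f 49 35 50
f 49 50 37
f 50 35 36
f 50 36 37
f 51 88 67
f 88 62 91
f 67 91 56
f 88 91 67
f 51 67 63
f 67 56 68
f 63 68 52
f 67 68 63
f 51 63 72
f 63 52 73
f 72 73 58
f 63 73 72
f 51 72 84
f 72 58 87
f 84 87 61
f 72 87 84
f 51 84 88
f 84 61 92
f 88 92 62
f 84 92 88
f 52 68 79
f 68 56 82
f 79 82 60
f 68 82 79
f 56 91 69
f 91 62 90
f 69 90 55
f 91 90 69
f 62 92 89
f 92 61 85
f 89 85 53
f 92 85 89
f 61 87 86
f 87 58 74
f 86 74 57
f 87 74 86
f 58 73 78
f 73 52 75
f 78 75 59
f 73 75 78
f 54 80 66
f 80 60 81
f 66 81 55
f 80 81 66
f 54 66 64
f 66 55 65
f 64 65 53
f 66 65 64
f 54 64 71
f 64 53 70
f 71 70 57
f 64 70 71
f 54 71 76
f 71 57 77
f 76 77 59
f 71 77 76
f 54 76 80
f 76 59 83
f 80 83 60
f 76 83 80
f 55 81 69
f 81 60 82
f 69 82 56
f 81 82 69
f 53 65 89
f 65 55 90
f 89 90 62
f 65 90 89
f 57 70 86
f 70 53 85
f 86 85 61
f 70 85 86
f 59 77 78
f 77 57 74
f 78 74 58
f 77 74 78
f 60 83 79
f 83 59 75
f 79 75 52
f 83 75 79
f 94 93 96
f 94 96 95
f 96 93 97
f 96 97 95
f 97 93 98
f 97 98 95
f 98 93 99
f 98 99 95
f 99 93 100
f 99 100 95
f 100 93 101
f 100 101 95
f 101 93 102
f 101 102 95
f 102 93 103
f 102 103 95
f 103 93 104
f 103 104 95
f 104 93 105
f 104 105 95
f 105 93 106
f 105 106 95
f 106 93 107
f 106 107 95
f 107 93 94
f 107 94 95



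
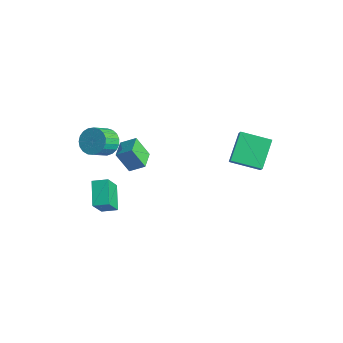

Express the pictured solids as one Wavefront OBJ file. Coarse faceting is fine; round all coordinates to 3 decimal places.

v -2.343 -3.615 -3.901
v -1.881 -4.556 -2.34
v -3.622 -2.759 -3.007
v -3.161 -3.7 -1.446
v -1.679 -2.88 -3.654
v -1.218 -3.821 -2.093
v -2.959 -2.024 -2.76
v -2.497 -2.965 -1.199
v -0.807 -3.535 2.88
v -0.143 -2.865 3.447
v -1.702 -2.569 2.789
v -1.038 -1.9 3.356
v -0.162 -3.06 1.564
v 0.502 -2.391 2.131
v -1.057 -2.095 1.473
v -0.393 -1.425 2.04
v 1.857 2.704 0.608
v 0.986 4.118 1.893
v 3.243 3.979 0.143
v 2.371 5.394 1.427
v 2.489 2.326 1.453
v 1.617 3.741 2.737
v 3.874 3.602 0.987
v 3.003 5.016 2.272
v -3.512 -2.357 1.326
v -2.575 -2.235 1.226
v -2.331 -3.361 2.155
v -3.268 -3.483 2.254
v -2.657 -2 1.533
v -2.412 -3.126 2.462
v -2.886 -1.827 1.804
v -2.641 -2.953 2.732
v -3.223 -1.745 1.992
v -2.979 -2.871 2.921
v -3.611 -1.769 2.065
v -3.366 -2.895 2.994
v -3.981 -1.894 2.01
v -3.737 -3.02 2.939
v -4.271 -2.1 1.837
v -4.026 -3.226 2.766
v -4.429 -2.35 1.575
v -4.184 -3.476 2.504
v -4.429 -2.602 1.271
v -4.184 -3.728 2.199
v -4.27 -2.811 0.975
v -4.025 -3.937 1.904
v -3.98 -2.941 0.741
v -3.736 -4.067 1.669
v -3.61 -2.971 0.607
v -3.365 -4.097 1.536
v -3.222 -2.894 0.598
v -2.978 -4.02 1.526
v -2.885 -2.725 0.714
v -2.64 -3.851 1.643
v -2.656 -2.492 0.937
v -2.411 -3.618 1.865
f 2 4 1
f 5 2 1
f 1 4 3
f 3 5 1
f 2 8 4
f 6 2 5
f 6 8 2
f 4 8 3
f 7 5 3
f 3 8 7
f 7 6 5
f 8 6 7
f 10 12 9
f 13 10 9
f 9 12 11
f 11 13 9
f 10 16 12
f 14 10 13
f 14 16 10
f 12 16 11
f 15 13 11
f 11 16 15
f 15 14 13
f 16 14 15
f 18 20 17
f 21 18 17
f 17 20 19
f 19 21 17
f 18 24 20
f 22 18 21
f 22 24 18
f 20 24 19
f 23 21 19
f 19 24 23
f 23 22 21
f 24 22 23
f 26 25 29
f 26 29 27
f 27 29 30
f 27 30 28
f 29 25 31
f 29 31 30
f 30 31 32
f 30 32 28
f 31 25 33
f 31 33 32
f 32 33 34
f 32 34 28
f 33 25 35
f 33 35 34
f 34 35 36
f 34 36 28
f 35 25 37
f 35 37 36
f 36 37 38
f 36 38 28
f 37 25 39
f 37 39 38
f 38 39 40
f 38 40 28
f 39 25 41
f 39 41 40
f 40 41 42
f 40 42 28
f 41 25 43
f 41 43 42
f 42 43 44
f 42 44 28
f 43 25 45
f 43 45 44
f 44 45 46
f 44 46 28
f 45 25 47
f 45 47 46
f 46 47 48
f 46 48 28
f 47 25 49
f 47 49 48
f 48 49 50
f 48 50 28
f 49 25 51
f 49 51 50
f 50 51 52
f 50 52 28
f 51 25 53
f 51 53 52
f 52 53 54
f 52 54 28
f 53 25 55
f 53 55 54
f 54 55 56
f 54 56 28
f 55 25 26
f 55 26 56
f 56 26 27
f 56 27 28



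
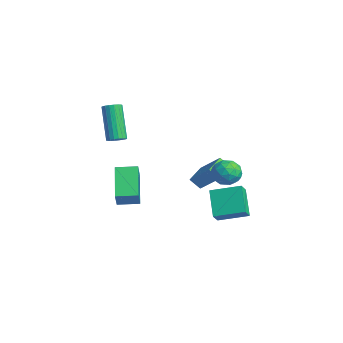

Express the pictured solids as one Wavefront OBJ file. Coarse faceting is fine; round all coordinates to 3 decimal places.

v 2.292 2.261 1.08
v 2.744 1.65 0.77
v 1.316 1.97 0.23
v 1.768 1.359 -0.08
v 1.467 1.302 0.681
v 2.07 1.482 1.206
v 1.99 2.138 -0.206
v 2.593 2.318 0.319
v 2.557 1.575 -0.025
v 2.234 1.057 0.524
v 1.826 2.563 0.476
v 1.503 2.045 1.025
v 2.604 1.981 1
v 1.456 1.639 0
v 1.279 1.605 0.447
v 1.545 1.246 0.266
v 2.208 1.882 1.256
v 2.473 1.523 1.074
v 1.723 1.318 1.022
v 1.587 2.097 -0.074
v 1.852 1.738 -0.256
v 2.515 2.374 0.734
v 2.781 2.015 0.553
v 2.337 2.302 -0.022
v 2.759 1.578 0.351
v 2.186 1.407 -0.149
v 2.316 1.865 -0.224
v 2.671 1.97 0.085
v 2.569 1.274 0.673
v 1.996 1.103 0.173
v 1.819 1.069 0.62
v 2.173 1.175 0.929
v 2.46 1.229 0.206
v 2.064 2.517 0.827
v 1.491 2.346 0.327
v 1.887 2.445 0.071
v 2.241 2.551 0.38
v 1.874 2.213 1.149
v 1.301 2.042 0.649
v 1.389 1.65 0.915
v 1.744 1.755 1.224
v 1.6 2.391 0.794
v 1.484 -3.694 -0.81
v -0.099 -3.079 0.265
v 1.929 -2.669 -0.741
v 0.347 -2.054 0.334
v 1.973 -3.966 0.066
v 0.391 -3.351 1.141
v 2.419 -2.941 0.135
v 0.836 -2.326 1.21
v -2.434 -2.158 1.463
v -2.11 -1.787 1.628
v -3.281 -1.57 3.442
v -3.606 -1.942 3.277
v -2.27 -1.668 1.511
v -3.441 -1.451 3.324
v -2.462 -1.645 1.384
v -3.633 -1.428 3.198
v -2.649 -1.725 1.273
v -3.82 -1.508 3.086
v -2.793 -1.89 1.199
v -3.964 -1.673 3.013
v -2.866 -2.108 1.178
v -4.038 -1.892 2.992
v -2.854 -2.337 1.213
v -4.025 -2.12 3.027
v -2.759 -2.53 1.298
v -3.93 -2.313 3.112
v -2.599 -2.649 1.416
v -3.77 -2.432 3.229
v -2.407 -2.672 1.542
v -3.578 -2.455 3.356
v -2.22 -2.592 1.654
v -3.391 -2.375 3.467
v -2.076 -2.427 1.727
v -3.247 -2.21 3.541
v -2.002 -2.208 1.748
v -3.174 -1.992 3.562
v -2.015 -1.98 1.713
v -3.186 -1.763 3.527
v 2.371 1.204 -2.547
v 2.798 0.766 -1.956
v 1.159 1.544 -1.419
v 1.585 1.106 -0.829
v 3.155 2.554 -2.111
v 3.581 2.116 -1.521
v 1.942 2.894 -0.984
v 2.369 2.456 -0.393
v -3.533 2.277 -2.913
v -2.44 2.891 -1.75
v -4.358 3.262 -2.658
v -3.265 3.876 -1.495
v -3.175 2.724 -3.485
v -2.082 3.338 -2.322
v -4 3.709 -3.23
v -2.907 4.323 -2.067
f 1 38 17
f 38 12 41
f 17 41 6
f 38 41 17
f 1 17 13
f 17 6 18
f 13 18 2
f 17 18 13
f 1 13 22
f 13 2 23
f 22 23 8
f 13 23 22
f 1 22 34
f 22 8 37
f 34 37 11
f 22 37 34
f 1 34 38
f 34 11 42
f 38 42 12
f 34 42 38
f 2 18 29
f 18 6 32
f 29 32 10
f 18 32 29
f 6 41 19
f 41 12 40
f 19 40 5
f 41 40 19
f 12 42 39
f 42 11 35
f 39 35 3
f 42 35 39
f 11 37 36
f 37 8 24
f 36 24 7
f 37 24 36
f 8 23 28
f 23 2 25
f 28 25 9
f 23 25 28
f 4 30 16
f 30 10 31
f 16 31 5
f 30 31 16
f 4 16 14
f 16 5 15
f 14 15 3
f 16 15 14
f 4 14 21
f 14 3 20
f 21 20 7
f 14 20 21
f 4 21 26
f 21 7 27
f 26 27 9
f 21 27 26
f 4 26 30
f 26 9 33
f 30 33 10
f 26 33 30
f 5 31 19
f 31 10 32
f 19 32 6
f 31 32 19
f 3 15 39
f 15 5 40
f 39 40 12
f 15 40 39
f 7 20 36
f 20 3 35
f 36 35 11
f 20 35 36
f 9 27 28
f 27 7 24
f 28 24 8
f 27 24 28
f 10 33 29
f 33 9 25
f 29 25 2
f 33 25 29
f 44 46 43
f 47 44 43
f 43 46 45
f 45 47 43
f 44 50 46
f 48 44 47
f 48 50 44
f 46 50 45
f 49 47 45
f 45 50 49
f 49 48 47
f 50 48 49
f 52 51 55
f 52 55 53
f 53 55 56
f 53 56 54
f 55 51 57
f 55 57 56
f 56 57 58
f 56 58 54
f 57 51 59
f 57 59 58
f 58 59 60
f 58 60 54
f 59 51 61
f 59 61 60
f 60 61 62
f 60 62 54
f 61 51 63
f 61 63 62
f 62 63 64
f 62 64 54
f 63 51 65
f 63 65 64
f 64 65 66
f 64 66 54
f 65 51 67
f 65 67 66
f 66 67 68
f 66 68 54
f 67 51 69
f 67 69 68
f 68 69 70
f 68 70 54
f 69 51 71
f 69 71 70
f 70 71 72
f 70 72 54
f 71 51 73
f 71 73 72
f 72 73 74
f 72 74 54
f 73 51 75
f 73 75 74
f 74 75 76
f 74 76 54
f 75 51 77
f 75 77 76
f 76 77 78
f 76 78 54
f 77 51 79
f 77 79 78
f 78 79 80
f 78 80 54
f 79 51 52
f 79 52 80
f 80 52 53
f 80 53 54
f 82 84 81
f 85 82 81
f 81 84 83
f 83 85 81
f 82 88 84
f 86 82 85
f 86 88 82
f 84 88 83
f 87 85 83
f 83 88 87
f 87 86 85
f 88 86 87
f 90 92 89
f 93 90 89
f 89 92 91
f 91 93 89
f 90 96 92
f 94 90 93
f 94 96 90
f 92 96 91
f 95 93 91
f 91 96 95
f 95 94 93
f 96 94 95



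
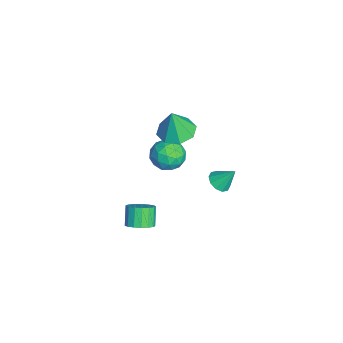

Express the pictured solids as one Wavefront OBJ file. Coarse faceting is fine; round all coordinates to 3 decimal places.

v 2.284 1.808 1.751
v 2.929 1.89 1.555
v 2.496 2.572 2.769
v 2.7 2.193 1.375
v 2.311 2.349 1.34
v 1.912 2.299 1.461
v 1.655 2.061 1.693
v 1.638 1.727 1.947
v 1.867 1.424 2.127
v 2.256 1.268 2.162
v 2.655 1.318 2.041
v 2.912 1.556 1.809
v 4.056 -2.293 0.197
v 4.582 -2.602 0.651
v 3.869 -2.516 1.536
v 3.344 -2.207 1.083
v 4.65 -2.245 0.67
v 3.937 -2.16 1.556
v 4.581 -1.899 0.581
v 3.868 -1.814 1.467
v 4.392 -1.644 0.405
v 3.679 -1.558 1.29
v 4.127 -1.536 0.18
v 3.414 -1.45 1.066
v 3.845 -1.603 -0.04
v 3.132 -1.517 0.846
v 3.612 -1.827 -0.206
v 2.899 -1.741 0.679
v 3.48 -2.158 -0.28
v 2.767 -2.072 0.606
v 3.481 -2.52 -0.244
v 2.768 -2.434 0.641
v 3.613 -2.83 -0.107
v 2.9 -2.744 0.778
v 3.847 -3.017 0.099
v 3.134 -2.931 0.985
v 4.129 -3.038 0.328
v 3.416 -2.952 1.214
v 4.394 -2.888 0.527
v 3.682 -2.803 1.413
v -2.981 0.521 -1.006
v -2.367 0.138 -1.754
v -3.493 -1.038 -0.626
v -2.879 -1.421 -1.374
v -2.458 -1.004 -0.519
v -2.141 -0.041 -0.753
v -3.719 -0.859 -1.627
v -3.402 0.104 -1.861
v -2.823 -0.716 -2.138
v -2.044 -0.805 -1.453
v -3.816 -0.095 -0.927
v -3.037 -0.184 -0.242
v -2.629 0.466 -1.413
v -3.231 -1.366 -0.967
v -2.984 -1.121 -0.464
v -2.623 -1.347 -0.904
v -2.496 0.362 -0.825
v -2.136 0.136 -1.265
v -2.189 -0.535 -0.539
v -3.724 -1.036 -1.115
v -3.364 -1.262 -1.555
v -3.237 0.447 -1.476
v -2.876 0.221 -1.916
v -3.671 -0.365 -1.841
v -2.536 -0.261 -2.078
v -2.837 -1.177 -1.855
v -3.331 -0.847 -2.004
v -3.144 -0.281 -2.142
v -2.078 -0.313 -1.676
v -2.38 -1.23 -1.453
v -2.132 -0.984 -0.95
v -1.946 -0.418 -1.088
v -2.346 -0.815 -1.902
v -3.48 0.33 -0.927
v -3.782 -0.587 -0.704
v -3.914 -0.482 -1.292
v -3.728 0.084 -1.43
v -3.023 0.277 -0.525
v -3.324 -0.639 -0.302
v -2.716 -0.619 -0.238
v -2.529 -0.053 -0.376
v -3.514 -0.085 -0.478
v -1.113 -0.111 2.75
v -0.44 0.706 2.801
v -0.927 -0.369 4.41
v -1.211 0.93 2.922
v -1.924 0.544 2.943
v -2.162 -0.226 2.85
v -1.786 -0.929 2.699
v -1.016 -1.153 2.578
v -0.303 -0.767 2.557
v -0.064 0.003 2.65
f 2 1 4
f 2 4 3
f 4 1 5
f 4 5 3
f 5 1 6
f 5 6 3
f 6 1 7
f 6 7 3
f 7 1 8
f 7 8 3
f 8 1 9
f 8 9 3
f 9 1 10
f 9 10 3
f 10 1 11
f 10 11 3
f 11 1 12
f 11 12 3
f 12 1 2
f 12 2 3
f 14 13 17
f 14 17 15
f 15 17 18
f 15 18 16
f 17 13 19
f 17 19 18
f 18 19 20
f 18 20 16
f 19 13 21
f 19 21 20
f 20 21 22
f 20 22 16
f 21 13 23
f 21 23 22
f 22 23 24
f 22 24 16
f 23 13 25
f 23 25 24
f 24 25 26
f 24 26 16
f 25 13 27
f 25 27 26
f 26 27 28
f 26 28 16
f 27 13 29
f 27 29 28
f 28 29 30
f 28 30 16
f 29 13 31
f 29 31 30
f 30 31 32
f 30 32 16
f 31 13 33
f 31 33 32
f 32 33 34
f 32 34 16
f 33 13 35
f 33 35 34
f 34 35 36
f 34 36 16
f 35 13 37
f 35 37 36
f 36 37 38
f 36 38 16
f 37 13 39
f 37 39 38
f 38 39 40
f 38 40 16
f 39 13 14
f 39 14 40
f 40 14 15
f 40 15 16
f 41 78 57
f 78 52 81
f 57 81 46
f 78 81 57
f 41 57 53
f 57 46 58
f 53 58 42
f 57 58 53
f 41 53 62
f 53 42 63
f 62 63 48
f 53 63 62
f 41 62 74
f 62 48 77
f 74 77 51
f 62 77 74
f 41 74 78
f 74 51 82
f 78 82 52
f 74 82 78
f 42 58 69
f 58 46 72
f 69 72 50
f 58 72 69
f 46 81 59
f 81 52 80
f 59 80 45
f 81 80 59
f 52 82 79
f 82 51 75
f 79 75 43
f 82 75 79
f 51 77 76
f 77 48 64
f 76 64 47
f 77 64 76
f 48 63 68
f 63 42 65
f 68 65 49
f 63 65 68
f 44 70 56
f 70 50 71
f 56 71 45
f 70 71 56
f 44 56 54
f 56 45 55
f 54 55 43
f 56 55 54
f 44 54 61
f 54 43 60
f 61 60 47
f 54 60 61
f 44 61 66
f 61 47 67
f 66 67 49
f 61 67 66
f 44 66 70
f 66 49 73
f 70 73 50
f 66 73 70
f 45 71 59
f 71 50 72
f 59 72 46
f 71 72 59
f 43 55 79
f 55 45 80
f 79 80 52
f 55 80 79
f 47 60 76
f 60 43 75
f 76 75 51
f 60 75 76
f 49 67 68
f 67 47 64
f 68 64 48
f 67 64 68
f 50 73 69
f 73 49 65
f 69 65 42
f 73 65 69
f 84 83 86
f 84 86 85
f 86 83 87
f 86 87 85
f 87 83 88
f 87 88 85
f 88 83 89
f 88 89 85
f 89 83 90
f 89 90 85
f 90 83 91
f 90 91 85
f 91 83 92
f 91 92 85
f 92 83 84
f 92 84 85



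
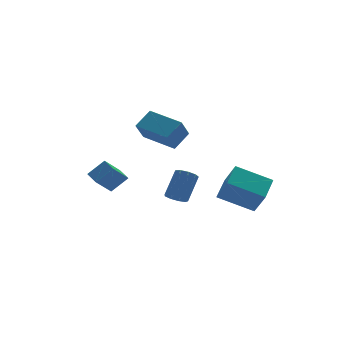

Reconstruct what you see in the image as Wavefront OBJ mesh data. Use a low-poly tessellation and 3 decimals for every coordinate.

v 1.1 -2.826 0.153
v 1.199 -3.743 1.545
v 2.201 -1.811 0.744
v 2.3 -2.728 2.136
v 2.7 -4.032 -0.756
v 2.799 -4.949 0.636
v 3.801 -3.017 -0.165
v 3.9 -3.934 1.227
v -0.321 -1.01 -0.364
v 0.163 -1.447 -0.518
v 1.184 -0.787 0.809
v 0.701 -0.35 0.964
v 0.22 -1.059 -0.755
v 1.242 -0.399 0.572
v 0.025 -0.648 -0.809
v 1.046 0.012 0.518
v -0.332 -0.407 -0.655
v 0.689 0.253 0.672
v -0.684 -0.447 -0.364
v 0.337 0.213 0.963
v -0.866 -0.751 -0.073
v 0.155 -0.091 1.254
v -0.792 -1.176 0.082
v 0.229 -0.516 1.409
v -0.498 -1.524 0.029
v 0.523 -0.863 1.356
v -0.121 -1.631 -0.209
v 0.9 -0.97 1.118
v -4.861 -0.632 1.73
v -3.944 -0.817 2.574
v -4.909 0.233 1.972
v -3.993 0.048 2.816
v -3.787 -0.268 0.644
v -2.871 -0.453 1.488
v -3.836 0.597 0.886
v -2.919 0.412 1.73
v 0.137 -0.041 2.848
v -0.591 -0.531 4.002
v -0.695 1.938 3.164
v -1.423 1.448 4.319
v 1.183 0.272 3.641
v 0.455 -0.218 4.796
v 0.351 2.251 3.958
v -0.377 1.761 5.112
f 2 4 1
f 5 2 1
f 1 4 3
f 3 5 1
f 2 8 4
f 6 2 5
f 6 8 2
f 4 8 3
f 7 5 3
f 3 8 7
f 7 6 5
f 8 6 7
f 10 9 13
f 10 13 11
f 11 13 14
f 11 14 12
f 13 9 15
f 13 15 14
f 14 15 16
f 14 16 12
f 15 9 17
f 15 17 16
f 16 17 18
f 16 18 12
f 17 9 19
f 17 19 18
f 18 19 20
f 18 20 12
f 19 9 21
f 19 21 20
f 20 21 22
f 20 22 12
f 21 9 23
f 21 23 22
f 22 23 24
f 22 24 12
f 23 9 25
f 23 25 24
f 24 25 26
f 24 26 12
f 25 9 27
f 25 27 26
f 26 27 28
f 26 28 12
f 27 9 10
f 27 10 28
f 28 10 11
f 28 11 12
f 30 32 29
f 33 30 29
f 29 32 31
f 31 33 29
f 30 36 32
f 34 30 33
f 34 36 30
f 32 36 31
f 35 33 31
f 31 36 35
f 35 34 33
f 36 34 35
f 38 40 37
f 41 38 37
f 37 40 39
f 39 41 37
f 38 44 40
f 42 38 41
f 42 44 38
f 40 44 39
f 43 41 39
f 39 44 43
f 43 42 41
f 44 42 43



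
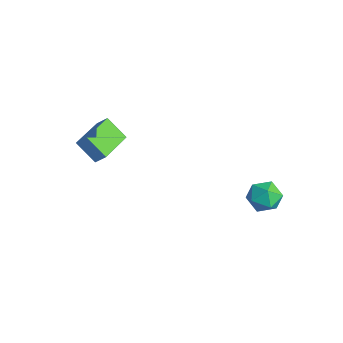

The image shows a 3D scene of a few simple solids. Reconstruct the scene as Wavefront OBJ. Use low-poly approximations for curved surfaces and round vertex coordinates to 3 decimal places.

v 2.444 3.605 0.722
v 3.107 4.327 0.44
v 3.693 2.553 0.96
v 4.356 3.275 0.678
v 3.847 3.365 1.558
v 3.075 4.015 1.41
v 3.725 2.865 -0.01
v 2.953 3.515 -0.158
v 3.898 3.87 -0.013
v 3.973 4.179 0.956
v 2.827 2.701 0.444
v 2.902 3.01 1.413
v -3.059 -1.725 1.899
v -3.977 -2.353 2.965
v -2.604 -1.328 2.525
v -3.522 -1.956 3.591
v -1.718 -3.464 2.029
v -2.636 -4.092 3.095
v -1.263 -3.067 2.655
v -2.181 -3.695 3.721
f 1 12 6
f 1 6 2
f 1 2 8
f 1 8 11
f 1 11 12
f 2 6 10
f 6 12 5
f 12 11 3
f 11 8 7
f 8 2 9
f 4 10 5
f 4 5 3
f 4 3 7
f 4 7 9
f 4 9 10
f 5 10 6
f 3 5 12
f 7 3 11
f 9 7 8
f 10 9 2
f 14 16 13
f 17 14 13
f 13 16 15
f 15 17 13
f 14 20 16
f 18 14 17
f 18 20 14
f 16 20 15
f 19 17 15
f 15 20 19
f 19 18 17
f 20 18 19



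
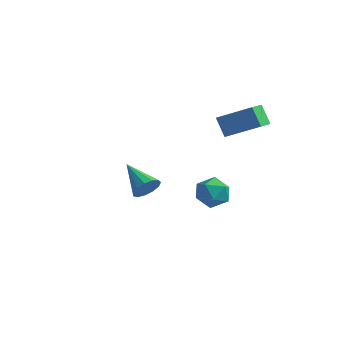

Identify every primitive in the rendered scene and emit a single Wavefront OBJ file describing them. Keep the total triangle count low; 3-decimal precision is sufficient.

v 1.788 -1.675 2.028
v 2.561 -1.689 2.181
v 1.759 -2.951 2.059
v 2.532 -2.965 2.212
v 2.028 -2.696 2.755
v 2.046 -1.908 2.736
v 2.274 -2.732 1.504
v 2.292 -1.944 1.485
v 2.862 -2.342 1.857
v 2.71 -2.32 2.63
v 1.61 -2.32 1.61
v 1.458 -2.298 2.383
v -2.564 0.939 -1.073
v -2.165 1.232 -0.592
v -3.916 1.621 -0.367
v -2.19 1.487 -0.884
v -2.333 1.568 -1.237
v -2.549 1.45 -1.537
v -2.771 1.169 -1.69
v -2.926 0.815 -1.647
v -2.967 0.501 -1.421
v -2.88 0.326 -1.085
v -2.692 0.346 -0.745
v -2.464 0.554 -0.509
v -2.268 0.884 -0.452
v 0.523 2.07 3.691
v 0.535 1.151 4.032
v 1.96 2.402 4.538
v 1.971 1.484 4.879
v 1.069 1.776 2.881
v 1.08 0.858 3.222
v 2.505 2.109 3.728
v 2.517 1.19 4.069
f 1 12 6
f 1 6 2
f 1 2 8
f 1 8 11
f 1 11 12
f 2 6 10
f 6 12 5
f 12 11 3
f 11 8 7
f 8 2 9
f 4 10 5
f 4 5 3
f 4 3 7
f 4 7 9
f 4 9 10
f 5 10 6
f 3 5 12
f 7 3 11
f 9 7 8
f 10 9 2
f 14 13 16
f 14 16 15
f 16 13 17
f 16 17 15
f 17 13 18
f 17 18 15
f 18 13 19
f 18 19 15
f 19 13 20
f 19 20 15
f 20 13 21
f 20 21 15
f 21 13 22
f 21 22 15
f 22 13 23
f 22 23 15
f 23 13 24
f 23 24 15
f 24 13 25
f 24 25 15
f 25 13 14
f 25 14 15
f 27 29 26
f 30 27 26
f 26 29 28
f 28 30 26
f 27 33 29
f 31 27 30
f 31 33 27
f 29 33 28
f 32 30 28
f 28 33 32
f 32 31 30
f 33 31 32



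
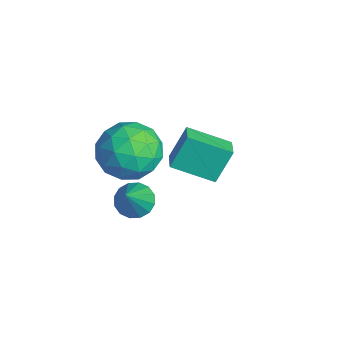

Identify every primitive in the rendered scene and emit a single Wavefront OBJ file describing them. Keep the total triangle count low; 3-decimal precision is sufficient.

v 1.901 -3.566 -0.67
v 2.48 -3.57 -1.044
v 2.879 -4.214 0.85
v 2.468 -3.244 -0.897
v 2.303 -3.005 -0.689
v 2.031 -2.916 -0.476
v 1.724 -3.001 -0.315
v 1.464 -3.237 -0.248
v 1.322 -3.561 -0.295
v 1.334 -3.887 -0.442
v 1.499 -4.126 -0.65
v 1.771 -4.215 -0.864
v 2.078 -4.13 -1.025
v 2.338 -3.894 -1.091
v -2.161 -0.823 -3.165
v -2.345 -0.092 -1.892
v -1.42 0.605 -3.878
v -1.604 1.336 -2.605
v -1.316 -1.116 -2.875
v -1.5 -0.385 -1.602
v -0.575 0.312 -3.588
v -0.759 1.043 -2.315
v 0.39 -2.026 0.479
v 0.981 -2.766 1.23
v -0.341 -3.574 -0.47
v 0.25 -4.314 0.281
v -0.677 -3.653 0.688
v -0.226 -2.697 1.275
v 0.866 -3.643 -0.515
v 1.317 -2.687 0.072
v 1.275 -3.766 0.617
v 0.321 -3.772 1.36
v 0.319 -2.568 -0.6
v -0.635 -2.574 0.143
v 0.749 -2.261 0.938
v -0.109 -4.079 -0.178
v -0.654 -3.691 0.061
v -0.307 -4.126 0.503
v 0.04 -2.22 0.964
v 0.387 -2.655 1.406
v -0.587 -3.176 1.087
v 0.253 -3.685 -0.646
v 0.6 -4.12 -0.204
v 0.947 -2.214 0.257
v 1.294 -2.649 0.699
v 1.227 -3.164 -0.327
v 1.269 -3.283 1.019
v 0.84 -4.192 0.461
v 1.202 -3.798 -0.007
v 1.467 -3.236 0.338
v 0.709 -3.286 1.456
v 0.28 -4.196 0.898
v -0.265 -3.808 1.137
v -0 -3.246 1.482
v 0.882 -3.874 1.095
v 0.36 -2.144 -0.138
v -0.069 -3.054 -0.696
v 0.64 -3.094 -0.722
v 0.905 -2.532 -0.377
v -0.2 -2.148 0.299
v -0.629 -3.057 -0.259
v -0.827 -3.104 0.422
v -0.562 -2.542 0.767
v -0.242 -2.466 -0.335
f 2 1 4
f 2 4 3
f 4 1 5
f 4 5 3
f 5 1 6
f 5 6 3
f 6 1 7
f 6 7 3
f 7 1 8
f 7 8 3
f 8 1 9
f 8 9 3
f 9 1 10
f 9 10 3
f 10 1 11
f 10 11 3
f 11 1 12
f 11 12 3
f 12 1 13
f 12 13 3
f 13 1 14
f 13 14 3
f 14 1 2
f 14 2 3
f 16 18 15
f 19 16 15
f 15 18 17
f 17 19 15
f 16 22 18
f 20 16 19
f 20 22 16
f 18 22 17
f 21 19 17
f 17 22 21
f 21 20 19
f 22 20 21
f 23 60 39
f 60 34 63
f 39 63 28
f 60 63 39
f 23 39 35
f 39 28 40
f 35 40 24
f 39 40 35
f 23 35 44
f 35 24 45
f 44 45 30
f 35 45 44
f 23 44 56
f 44 30 59
f 56 59 33
f 44 59 56
f 23 56 60
f 56 33 64
f 60 64 34
f 56 64 60
f 24 40 51
f 40 28 54
f 51 54 32
f 40 54 51
f 28 63 41
f 63 34 62
f 41 62 27
f 63 62 41
f 34 64 61
f 64 33 57
f 61 57 25
f 64 57 61
f 33 59 58
f 59 30 46
f 58 46 29
f 59 46 58
f 30 45 50
f 45 24 47
f 50 47 31
f 45 47 50
f 26 52 38
f 52 32 53
f 38 53 27
f 52 53 38
f 26 38 36
f 38 27 37
f 36 37 25
f 38 37 36
f 26 36 43
f 36 25 42
f 43 42 29
f 36 42 43
f 26 43 48
f 43 29 49
f 48 49 31
f 43 49 48
f 26 48 52
f 48 31 55
f 52 55 32
f 48 55 52
f 27 53 41
f 53 32 54
f 41 54 28
f 53 54 41
f 25 37 61
f 37 27 62
f 61 62 34
f 37 62 61
f 29 42 58
f 42 25 57
f 58 57 33
f 42 57 58
f 31 49 50
f 49 29 46
f 50 46 30
f 49 46 50
f 32 55 51
f 55 31 47
f 51 47 24
f 55 47 51



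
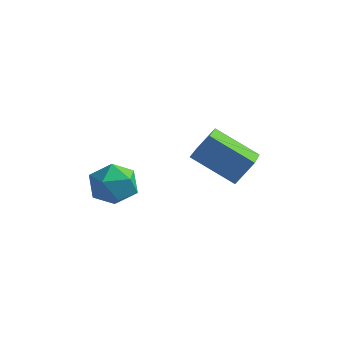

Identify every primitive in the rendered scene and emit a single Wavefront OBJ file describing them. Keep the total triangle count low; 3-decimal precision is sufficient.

v -3.577 -0.098 0.66
v -2.662 -0.692 0.891
v -4.558 -1.208 1.689
v -3.643 -1.802 1.92
v -3.754 -0.769 2.324
v -3.148 -0.083 1.688
v -4.072 -1.817 0.892
v -3.466 -1.131 0.256
v -2.969 -1.754 1.034
v -2.772 -1.107 1.92
v -4.448 -0.793 0.66
v -4.251 -0.146 1.546
v -0.396 -0.676 3.655
v 0.157 -0.101 4.682
v -0.882 0.925 3.019
v -0.329 1.5 4.045
v 1.469 -0.54 2.575
v 2.022 0.035 3.601
v 0.983 1.061 1.938
v 1.536 1.636 2.965
f 1 12 6
f 1 6 2
f 1 2 8
f 1 8 11
f 1 11 12
f 2 6 10
f 6 12 5
f 12 11 3
f 11 8 7
f 8 2 9
f 4 10 5
f 4 5 3
f 4 3 7
f 4 7 9
f 4 9 10
f 5 10 6
f 3 5 12
f 7 3 11
f 9 7 8
f 10 9 2
f 14 16 13
f 17 14 13
f 13 16 15
f 15 17 13
f 14 20 16
f 18 14 17
f 18 20 14
f 16 20 15
f 19 17 15
f 15 20 19
f 19 18 17
f 20 18 19



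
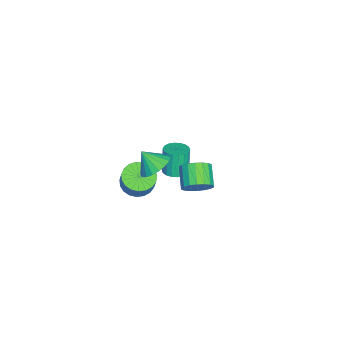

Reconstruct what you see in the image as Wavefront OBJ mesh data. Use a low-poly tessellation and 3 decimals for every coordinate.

v -2.449 -0.32 -4.426
v -1.879 -0.683 -4.285
v -2.261 -0.702 -2.793
v -2.831 -0.34 -2.934
v -1.784 -0.392 -4.257
v -2.166 -0.411 -2.765
v -1.821 -0.087 -4.262
v -2.202 -0.106 -2.77
v -1.982 0.172 -4.3
v -2.364 0.152 -2.808
v -2.236 0.333 -4.363
v -2.617 0.313 -2.871
v -2.532 0.365 -4.438
v -2.913 0.345 -2.946
v -2.811 0.261 -4.511
v -3.193 0.241 -3.019
v -3.019 0.042 -4.567
v -3.401 0.023 -3.075
v -3.114 -0.249 -4.595
v -3.496 -0.268 -3.103
v -3.078 -0.554 -4.59
v -3.459 -0.573 -3.098
v -2.916 -0.812 -4.552
v -3.298 -0.832 -3.06
v -2.663 -0.973 -4.489
v -3.044 -0.993 -2.997
v -2.367 -1.005 -4.414
v -2.748 -1.025 -2.922
v -2.087 -0.901 -4.341
v -2.469 -0.921 -2.849
v 2.846 -0.233 1.624
v 3.711 -0.202 1.829
v 2.674 -0.947 2.456
v 3.559 0.09 2.048
v 3.265 0.318 2.184
v 2.888 0.437 2.208
v 2.503 0.424 2.117
v 2.185 0.28 1.929
v 1.999 0.035 1.68
v 1.98 -0.263 1.419
v 2.133 -0.555 1.2
v 2.427 -0.783 1.064
v 2.804 -0.903 1.04
v 3.189 -0.889 1.131
v 3.506 -0.746 1.32
v 3.693 -0.501 1.569
v 2.048 -1.313 -0.793
v 2.701 -1.848 -0.956
v 3.085 -1.662 -0.03
v 2.432 -1.127 0.133
v 2.83 -1.536 -1.073
v 3.214 -1.349 -0.147
v 2.824 -1.185 -1.141
v 3.208 -0.998 -0.215
v 2.683 -0.856 -1.149
v 3.068 -0.669 -0.223
v 2.433 -0.606 -1.095
v 2.817 -0.42 -0.169
v 2.116 -0.479 -0.99
v 2.5 -0.292 -0.063
v 1.787 -0.496 -0.85
v 2.171 -0.309 0.077
v 1.504 -0.654 -0.7
v 1.888 -0.467 0.226
v 1.314 -0.926 -0.567
v 1.698 -0.74 0.36
v 1.251 -1.265 -0.472
v 1.636 -1.079 0.454
v 1.326 -1.613 -0.433
v 1.711 -1.426 0.493
v 1.526 -1.909 -0.457
v 1.91 -1.722 0.469
v 1.816 -2.101 -0.538
v 2.2 -1.915 0.388
v 2.146 -2.158 -0.664
v 2.531 -1.971 0.262
v 2.459 -2.068 -0.812
v 2.844 -1.882 0.115
v 4.239 2.025 1.84
v 4.664 1.741 2.43
v 3.665 1.451 3.009
v 3.241 1.735 2.42
v 4.619 2.073 2.52
v 3.621 1.783 3.099
v 4.5 2.396 2.475
v 3.501 2.106 3.054
v 4.328 2.645 2.305
v 3.33 2.356 2.884
v 4.14 2.772 2.042
v 3.141 2.482 2.621
v 3.971 2.75 1.74
v 2.972 2.46 2.319
v 3.855 2.585 1.458
v 2.856 2.295 2.037
v 3.815 2.309 1.251
v 2.816 2.019 1.83
v 3.859 1.977 1.161
v 2.861 1.687 1.74
v 3.979 1.654 1.206
v 2.98 1.364 1.785
v 4.15 1.404 1.376
v 3.152 1.115 1.955
v 4.339 1.278 1.639
v 3.34 0.988 2.218
v 4.508 1.3 1.941
v 3.509 1.01 2.52
v 4.624 1.465 2.223
v 3.625 1.175 2.802
f 2 1 5
f 2 5 3
f 3 5 6
f 3 6 4
f 5 1 7
f 5 7 6
f 6 7 8
f 6 8 4
f 7 1 9
f 7 9 8
f 8 9 10
f 8 10 4
f 9 1 11
f 9 11 10
f 10 11 12
f 10 12 4
f 11 1 13
f 11 13 12
f 12 13 14
f 12 14 4
f 13 1 15
f 13 15 14
f 14 15 16
f 14 16 4
f 15 1 17
f 15 17 16
f 16 17 18
f 16 18 4
f 17 1 19
f 17 19 18
f 18 19 20
f 18 20 4
f 19 1 21
f 19 21 20
f 20 21 22
f 20 22 4
f 21 1 23
f 21 23 22
f 22 23 24
f 22 24 4
f 23 1 25
f 23 25 24
f 24 25 26
f 24 26 4
f 25 1 27
f 25 27 26
f 26 27 28
f 26 28 4
f 27 1 29
f 27 29 28
f 28 29 30
f 28 30 4
f 29 1 2
f 29 2 30
f 30 2 3
f 30 3 4
f 32 31 34
f 32 34 33
f 34 31 35
f 34 35 33
f 35 31 36
f 35 36 33
f 36 31 37
f 36 37 33
f 37 31 38
f 37 38 33
f 38 31 39
f 38 39 33
f 39 31 40
f 39 40 33
f 40 31 41
f 40 41 33
f 41 31 42
f 41 42 33
f 42 31 43
f 42 43 33
f 43 31 44
f 43 44 33
f 44 31 45
f 44 45 33
f 45 31 46
f 45 46 33
f 46 31 32
f 46 32 33
f 48 47 51
f 48 51 49
f 49 51 52
f 49 52 50
f 51 47 53
f 51 53 52
f 52 53 54
f 52 54 50
f 53 47 55
f 53 55 54
f 54 55 56
f 54 56 50
f 55 47 57
f 55 57 56
f 56 57 58
f 56 58 50
f 57 47 59
f 57 59 58
f 58 59 60
f 58 60 50
f 59 47 61
f 59 61 60
f 60 61 62
f 60 62 50
f 61 47 63
f 61 63 62
f 62 63 64
f 62 64 50
f 63 47 65
f 63 65 64
f 64 65 66
f 64 66 50
f 65 47 67
f 65 67 66
f 66 67 68
f 66 68 50
f 67 47 69
f 67 69 68
f 68 69 70
f 68 70 50
f 69 47 71
f 69 71 70
f 70 71 72
f 70 72 50
f 71 47 73
f 71 73 72
f 72 73 74
f 72 74 50
f 73 47 75
f 73 75 74
f 74 75 76
f 74 76 50
f 75 47 77
f 75 77 76
f 76 77 78
f 76 78 50
f 77 47 48
f 77 48 78
f 78 48 49
f 78 49 50
f 80 79 83
f 80 83 81
f 81 83 84
f 81 84 82
f 83 79 85
f 83 85 84
f 84 85 86
f 84 86 82
f 85 79 87
f 85 87 86
f 86 87 88
f 86 88 82
f 87 79 89
f 87 89 88
f 88 89 90
f 88 90 82
f 89 79 91
f 89 91 90
f 90 91 92
f 90 92 82
f 91 79 93
f 91 93 92
f 92 93 94
f 92 94 82
f 93 79 95
f 93 95 94
f 94 95 96
f 94 96 82
f 95 79 97
f 95 97 96
f 96 97 98
f 96 98 82
f 97 79 99
f 97 99 98
f 98 99 100
f 98 100 82
f 99 79 101
f 99 101 100
f 100 101 102
f 100 102 82
f 101 79 103
f 101 103 102
f 102 103 104
f 102 104 82
f 103 79 105
f 103 105 104
f 104 105 106
f 104 106 82
f 105 79 107
f 105 107 106
f 106 107 108
f 106 108 82
f 107 79 80
f 107 80 108
f 108 80 81
f 108 81 82



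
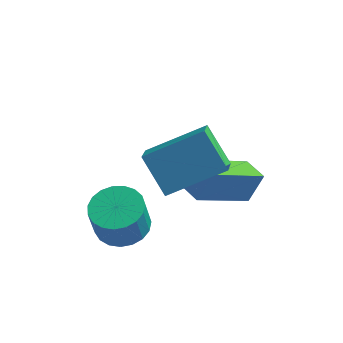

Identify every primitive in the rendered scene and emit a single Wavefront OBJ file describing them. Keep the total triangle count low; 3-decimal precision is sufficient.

v 0.475 -1.202 -2.28
v 1.281 -1.258 -2.226
v 1.192 -1.495 -1.145
v 0.385 -1.438 -1.2
v 1.229 -0.932 -2.159
v 1.14 -1.169 -1.078
v 1.046 -0.653 -2.113
v 0.957 -0.889 -1.032
v 0.765 -0.468 -2.096
v 0.676 -0.705 -1.015
v 0.434 -0.411 -2.111
v 0.344 -0.647 -1.03
v 0.109 -0.49 -2.155
v 0.02 -0.726 -1.074
v -0.152 -0.692 -2.221
v -0.241 -0.929 -1.14
v -0.305 -0.982 -2.297
v -0.394 -1.219 -1.216
v -0.323 -1.311 -2.37
v -0.412 -1.547 -1.289
v -0.203 -1.62 -2.428
v -0.292 -1.857 -1.347
v 0.034 -1.857 -2.46
v -0.055 -2.094 -1.379
v 0.347 -1.981 -2.461
v 0.258 -2.217 -1.381
v 0.682 -1.97 -2.431
v 0.593 -2.206 -1.351
v 0.982 -1.826 -2.375
v 0.892 -2.063 -1.294
v 1.193 -1.574 -2.303
v 1.104 -1.811 -1.222
v 3.516 0.912 -2.314
v 2.398 -0.442 -1.219
v 2.867 1.429 -2.338
v 1.749 0.075 -1.242
v 3.831 1.345 -1.458
v 2.713 -0.009 -0.362
v 3.182 1.862 -1.481
v 2.064 0.508 -0.386
v 0.989 -0.658 0.87
v 1.127 -1.374 1.344
v 2.485 0.175 1.694
v 2.623 -0.542 2.168
v 1.817 -1.158 -0.128
v 1.955 -1.875 0.346
v 3.313 -0.326 0.696
v 3.451 -1.042 1.17
f 2 1 5
f 2 5 3
f 3 5 6
f 3 6 4
f 5 1 7
f 5 7 6
f 6 7 8
f 6 8 4
f 7 1 9
f 7 9 8
f 8 9 10
f 8 10 4
f 9 1 11
f 9 11 10
f 10 11 12
f 10 12 4
f 11 1 13
f 11 13 12
f 12 13 14
f 12 14 4
f 13 1 15
f 13 15 14
f 14 15 16
f 14 16 4
f 15 1 17
f 15 17 16
f 16 17 18
f 16 18 4
f 17 1 19
f 17 19 18
f 18 19 20
f 18 20 4
f 19 1 21
f 19 21 20
f 20 21 22
f 20 22 4
f 21 1 23
f 21 23 22
f 22 23 24
f 22 24 4
f 23 1 25
f 23 25 24
f 24 25 26
f 24 26 4
f 25 1 27
f 25 27 26
f 26 27 28
f 26 28 4
f 27 1 29
f 27 29 28
f 28 29 30
f 28 30 4
f 29 1 31
f 29 31 30
f 30 31 32
f 30 32 4
f 31 1 2
f 31 2 32
f 32 2 3
f 32 3 4
f 34 36 33
f 37 34 33
f 33 36 35
f 35 37 33
f 34 40 36
f 38 34 37
f 38 40 34
f 36 40 35
f 39 37 35
f 35 40 39
f 39 38 37
f 40 38 39
f 42 44 41
f 45 42 41
f 41 44 43
f 43 45 41
f 42 48 44
f 46 42 45
f 46 48 42
f 44 48 43
f 47 45 43
f 43 48 47
f 47 46 45
f 48 46 47

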